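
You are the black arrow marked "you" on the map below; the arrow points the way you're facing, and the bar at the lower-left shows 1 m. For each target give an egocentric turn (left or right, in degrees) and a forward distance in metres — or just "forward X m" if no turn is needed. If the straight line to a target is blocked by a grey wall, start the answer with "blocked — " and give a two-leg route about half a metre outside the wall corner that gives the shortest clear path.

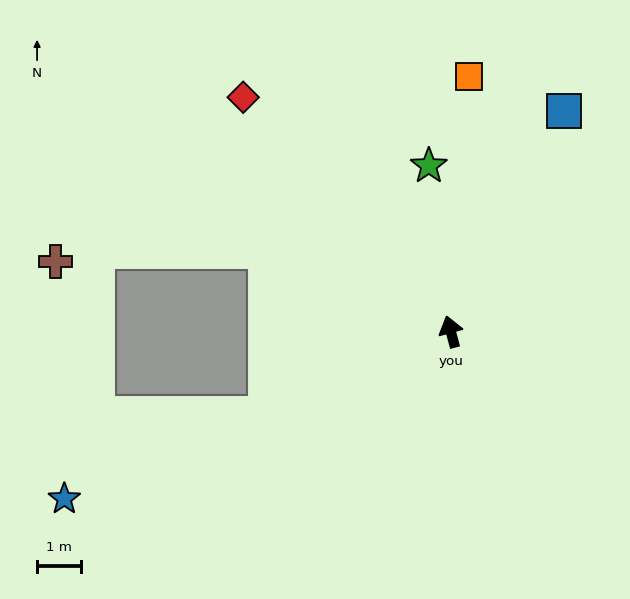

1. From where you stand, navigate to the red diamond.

turn left 26°, forward 7.1 m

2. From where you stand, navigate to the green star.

turn right 8°, forward 3.8 m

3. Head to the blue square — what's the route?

turn right 42°, forward 5.7 m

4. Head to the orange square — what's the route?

turn right 19°, forward 5.8 m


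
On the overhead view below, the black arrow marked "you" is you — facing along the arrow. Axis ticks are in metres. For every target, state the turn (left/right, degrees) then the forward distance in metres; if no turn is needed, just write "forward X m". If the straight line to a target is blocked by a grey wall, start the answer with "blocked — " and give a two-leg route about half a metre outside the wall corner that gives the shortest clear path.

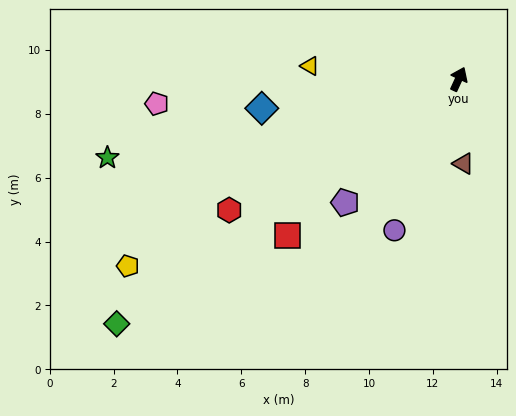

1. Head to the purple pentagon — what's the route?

turn left 162°, forward 5.3 m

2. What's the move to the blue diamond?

turn left 123°, forward 6.2 m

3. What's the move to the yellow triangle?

turn left 110°, forward 4.7 m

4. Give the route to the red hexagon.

turn left 144°, forward 8.3 m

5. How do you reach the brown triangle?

turn right 152°, forward 2.7 m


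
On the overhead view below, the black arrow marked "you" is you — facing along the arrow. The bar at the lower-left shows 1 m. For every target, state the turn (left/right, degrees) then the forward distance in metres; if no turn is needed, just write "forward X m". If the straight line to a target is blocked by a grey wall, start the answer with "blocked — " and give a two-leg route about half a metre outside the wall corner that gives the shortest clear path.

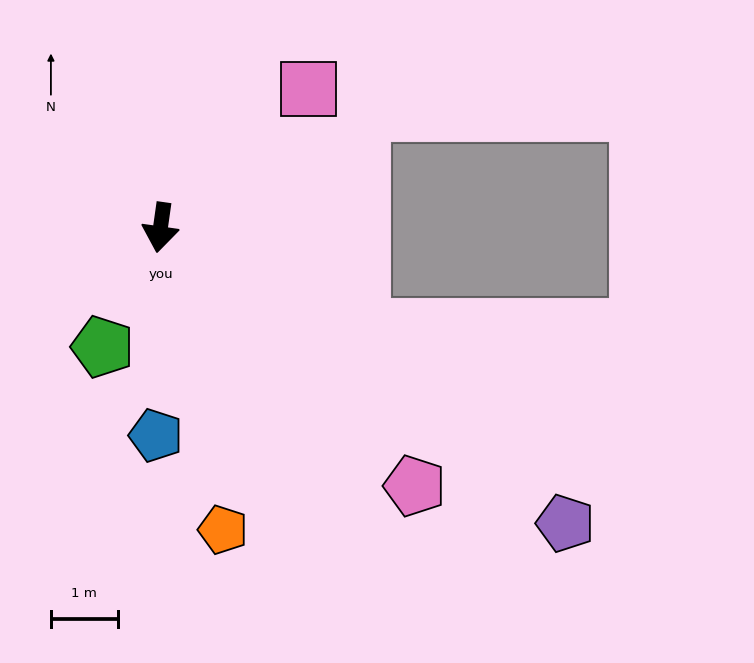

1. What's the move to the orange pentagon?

turn left 20°, forward 4.6 m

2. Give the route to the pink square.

turn left 141°, forward 3.0 m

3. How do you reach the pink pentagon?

turn left 53°, forward 5.4 m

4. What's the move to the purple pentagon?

turn left 62°, forward 7.5 m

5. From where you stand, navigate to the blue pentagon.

turn left 7°, forward 3.1 m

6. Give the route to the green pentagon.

turn right 18°, forward 2.0 m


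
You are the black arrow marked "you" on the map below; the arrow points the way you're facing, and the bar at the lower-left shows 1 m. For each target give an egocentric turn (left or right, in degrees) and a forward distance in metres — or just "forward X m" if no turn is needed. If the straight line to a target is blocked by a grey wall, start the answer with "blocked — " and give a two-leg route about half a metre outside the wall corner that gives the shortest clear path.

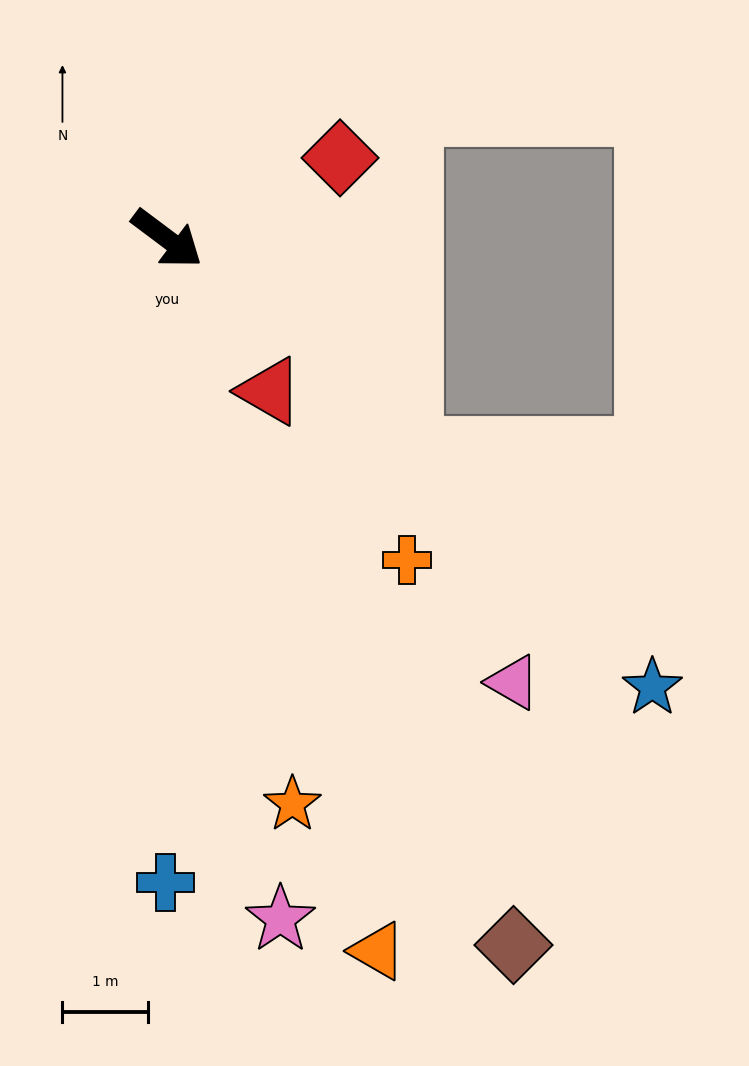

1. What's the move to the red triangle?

turn right 19°, forward 2.1 m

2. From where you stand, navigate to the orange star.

turn right 41°, forward 6.8 m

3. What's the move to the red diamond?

turn left 62°, forward 2.2 m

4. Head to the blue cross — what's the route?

turn right 53°, forward 7.5 m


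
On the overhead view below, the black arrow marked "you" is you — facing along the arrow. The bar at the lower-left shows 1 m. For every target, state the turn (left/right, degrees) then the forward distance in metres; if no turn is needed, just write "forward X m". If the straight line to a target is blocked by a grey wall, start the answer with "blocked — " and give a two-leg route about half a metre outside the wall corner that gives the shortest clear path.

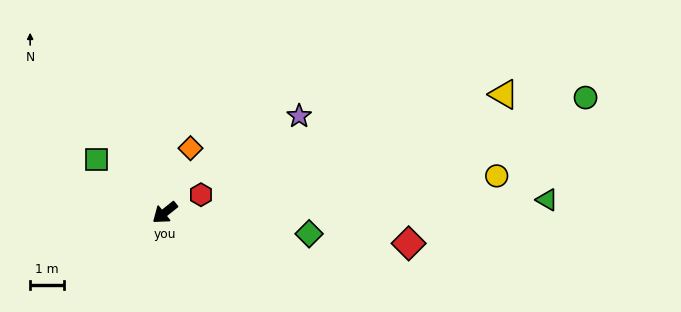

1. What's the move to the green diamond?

turn left 133°, forward 4.3 m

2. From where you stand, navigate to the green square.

turn right 77°, forward 2.6 m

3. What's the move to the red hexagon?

turn left 168°, forward 1.2 m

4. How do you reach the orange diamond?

turn right 150°, forward 2.0 m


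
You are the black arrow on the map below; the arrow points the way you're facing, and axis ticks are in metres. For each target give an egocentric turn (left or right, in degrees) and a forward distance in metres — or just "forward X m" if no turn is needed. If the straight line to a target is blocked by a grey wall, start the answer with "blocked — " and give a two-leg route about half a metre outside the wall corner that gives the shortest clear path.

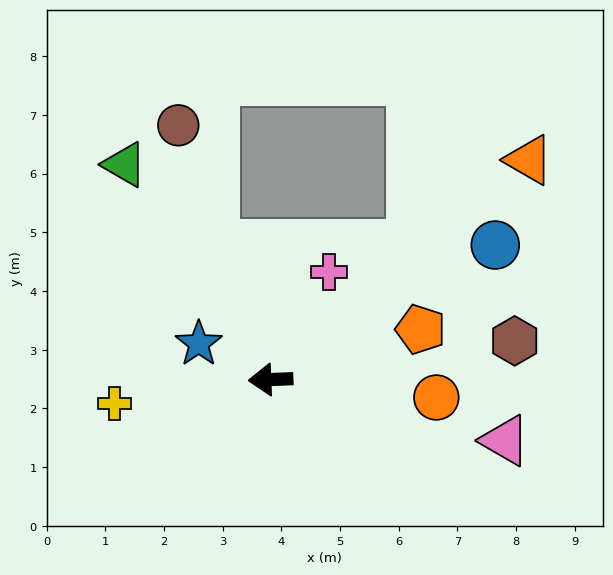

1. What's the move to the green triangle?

turn right 58°, forward 4.4 m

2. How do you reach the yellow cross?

turn left 6°, forward 2.7 m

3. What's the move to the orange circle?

turn left 172°, forward 2.8 m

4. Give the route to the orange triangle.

turn right 142°, forward 5.8 m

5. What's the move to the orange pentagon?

turn right 164°, forward 2.7 m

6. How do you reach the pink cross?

turn right 121°, forward 2.1 m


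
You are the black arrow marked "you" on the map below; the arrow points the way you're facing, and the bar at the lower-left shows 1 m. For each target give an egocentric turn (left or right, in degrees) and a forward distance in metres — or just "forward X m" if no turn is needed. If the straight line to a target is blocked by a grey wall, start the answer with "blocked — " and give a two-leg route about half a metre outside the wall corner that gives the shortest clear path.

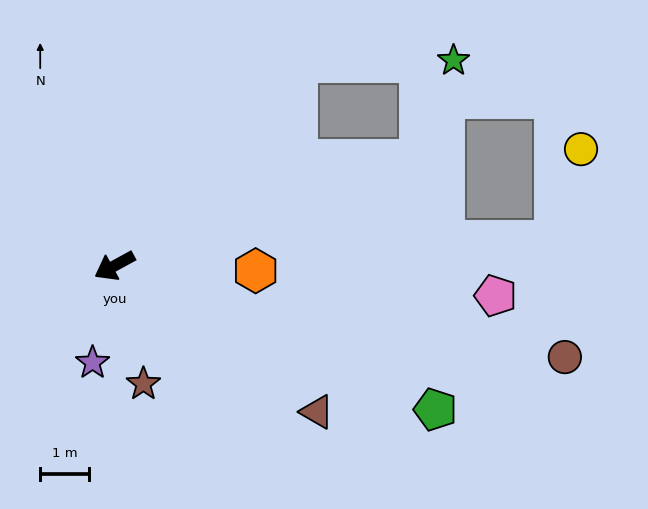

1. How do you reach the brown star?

turn left 75°, forward 2.5 m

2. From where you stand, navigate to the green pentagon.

turn left 127°, forward 7.1 m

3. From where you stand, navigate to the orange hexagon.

turn left 149°, forward 2.9 m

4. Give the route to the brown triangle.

turn left 115°, forward 5.1 m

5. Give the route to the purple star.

turn left 49°, forward 2.0 m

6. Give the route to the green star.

blocked — turn left 170°, forward 6.6 m, then turn left 53°, forward 2.1 m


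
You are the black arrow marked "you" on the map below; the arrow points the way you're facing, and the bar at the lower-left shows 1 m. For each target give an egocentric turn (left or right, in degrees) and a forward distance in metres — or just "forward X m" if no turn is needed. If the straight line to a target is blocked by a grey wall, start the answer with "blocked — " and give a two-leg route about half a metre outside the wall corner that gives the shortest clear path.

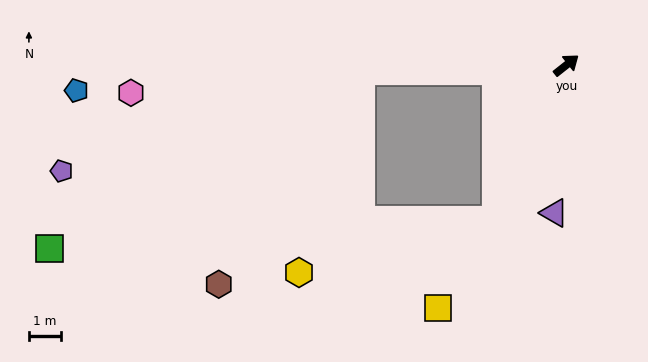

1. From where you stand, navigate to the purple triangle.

turn right 133°, forward 4.6 m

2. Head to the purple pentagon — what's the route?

blocked — turn left 143°, forward 6.4 m, then turn left 17°, forward 9.9 m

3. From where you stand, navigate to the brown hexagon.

blocked — turn left 143°, forward 6.4 m, then turn left 55°, forward 8.0 m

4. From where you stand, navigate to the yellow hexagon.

blocked — turn right 153°, forward 5.3 m, then turn right 50°, forward 6.4 m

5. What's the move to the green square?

blocked — turn left 143°, forward 6.4 m, then turn left 28°, forward 11.2 m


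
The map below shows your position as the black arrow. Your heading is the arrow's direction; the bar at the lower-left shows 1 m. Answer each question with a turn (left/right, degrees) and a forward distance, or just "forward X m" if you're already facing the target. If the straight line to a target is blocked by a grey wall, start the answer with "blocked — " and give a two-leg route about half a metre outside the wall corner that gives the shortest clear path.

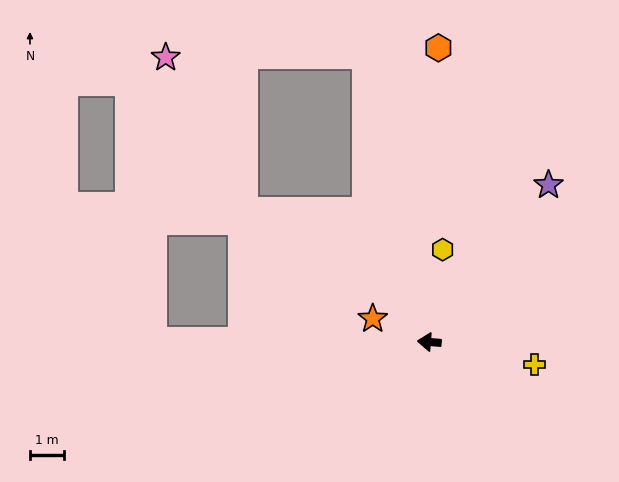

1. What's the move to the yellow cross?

turn left 172°, forward 3.2 m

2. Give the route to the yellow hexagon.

turn right 94°, forward 2.8 m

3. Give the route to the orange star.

turn right 18°, forward 1.8 m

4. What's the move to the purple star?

turn right 123°, forward 5.9 m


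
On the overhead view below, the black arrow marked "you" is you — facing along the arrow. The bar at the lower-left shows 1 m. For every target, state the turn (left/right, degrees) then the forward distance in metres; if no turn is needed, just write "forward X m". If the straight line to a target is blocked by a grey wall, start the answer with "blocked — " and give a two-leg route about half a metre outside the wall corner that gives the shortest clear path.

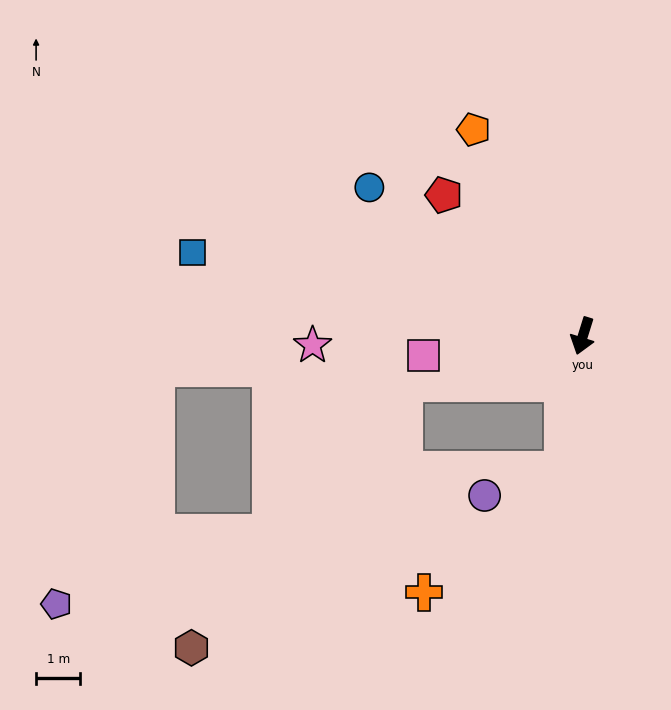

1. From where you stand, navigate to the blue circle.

turn right 108°, forward 5.9 m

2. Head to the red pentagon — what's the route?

turn right 118°, forward 4.5 m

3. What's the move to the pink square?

turn right 66°, forward 3.6 m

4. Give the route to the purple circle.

blocked — turn left 9°, forward 3.1 m, then turn right 63°, forward 1.9 m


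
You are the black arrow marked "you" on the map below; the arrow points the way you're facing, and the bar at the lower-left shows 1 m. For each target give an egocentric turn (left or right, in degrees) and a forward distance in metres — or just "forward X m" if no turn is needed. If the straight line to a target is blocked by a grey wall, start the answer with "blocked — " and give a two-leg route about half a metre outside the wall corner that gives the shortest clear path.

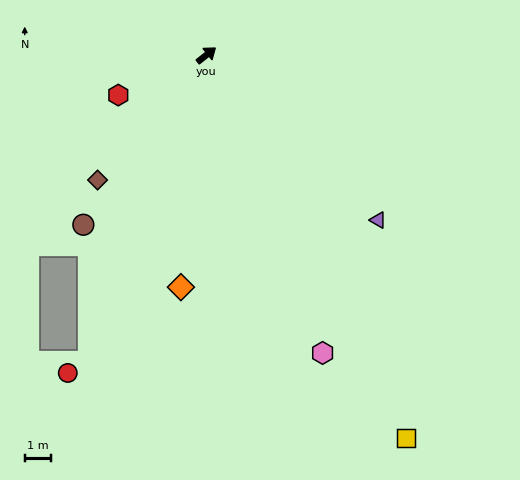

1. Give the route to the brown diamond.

turn right 169°, forward 6.3 m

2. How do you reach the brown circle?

turn right 164°, forward 8.0 m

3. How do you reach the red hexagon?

turn left 166°, forward 3.7 m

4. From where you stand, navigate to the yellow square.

turn right 101°, forward 16.5 m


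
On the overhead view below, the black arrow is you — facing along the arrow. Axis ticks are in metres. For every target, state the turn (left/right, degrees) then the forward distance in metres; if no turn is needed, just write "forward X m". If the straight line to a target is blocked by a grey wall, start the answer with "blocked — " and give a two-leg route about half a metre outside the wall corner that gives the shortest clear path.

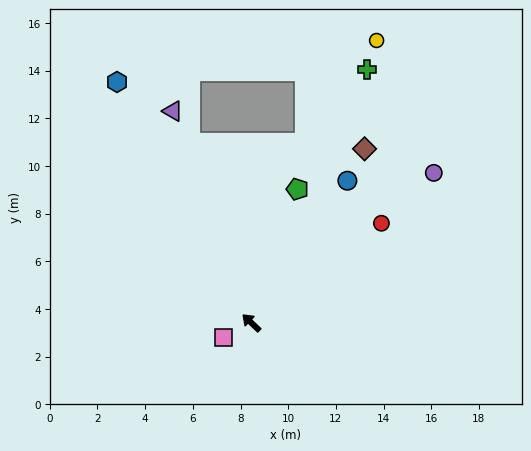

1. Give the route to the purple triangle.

turn right 26°, forward 9.5 m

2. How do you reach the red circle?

turn right 99°, forward 6.9 m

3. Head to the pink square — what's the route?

turn left 72°, forward 1.3 m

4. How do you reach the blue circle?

turn right 80°, forward 7.2 m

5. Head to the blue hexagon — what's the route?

turn right 17°, forward 11.6 m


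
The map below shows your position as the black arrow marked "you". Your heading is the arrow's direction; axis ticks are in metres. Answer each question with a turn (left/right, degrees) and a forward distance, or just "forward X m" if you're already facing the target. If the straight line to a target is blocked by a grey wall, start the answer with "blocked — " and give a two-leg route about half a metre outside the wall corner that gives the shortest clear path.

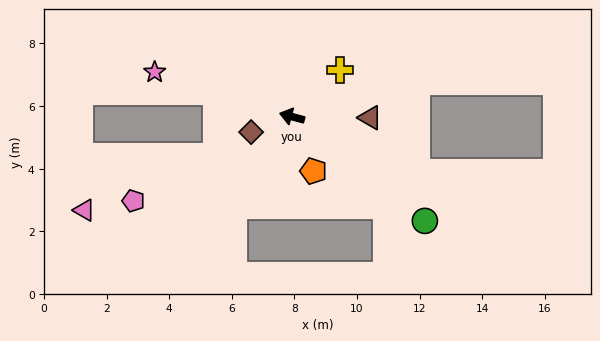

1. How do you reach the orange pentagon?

turn left 127°, forward 1.9 m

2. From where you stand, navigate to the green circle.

turn left 157°, forward 5.4 m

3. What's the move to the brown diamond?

turn left 36°, forward 1.4 m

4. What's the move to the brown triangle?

turn right 166°, forward 2.5 m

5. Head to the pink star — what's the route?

turn right 3°, forward 4.6 m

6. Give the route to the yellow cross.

turn right 121°, forward 2.1 m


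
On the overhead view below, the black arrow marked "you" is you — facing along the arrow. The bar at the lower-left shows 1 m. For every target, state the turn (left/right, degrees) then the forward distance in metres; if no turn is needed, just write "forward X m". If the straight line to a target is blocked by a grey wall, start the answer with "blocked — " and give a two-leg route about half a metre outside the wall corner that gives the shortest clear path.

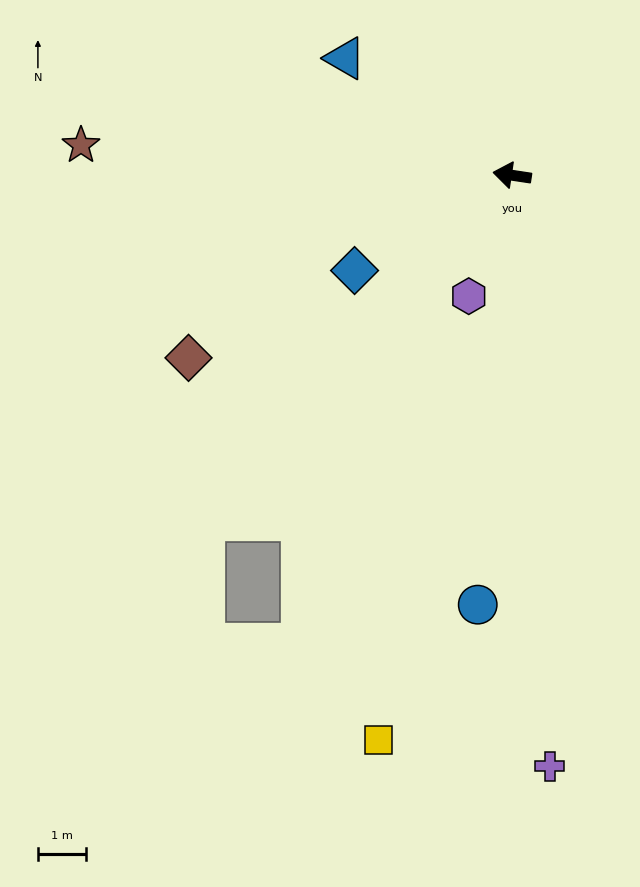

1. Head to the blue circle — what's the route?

turn left 94°, forward 9.0 m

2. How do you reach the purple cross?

turn left 102°, forward 12.3 m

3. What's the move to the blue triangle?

turn right 26°, forward 4.2 m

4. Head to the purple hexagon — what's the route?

turn left 79°, forward 2.7 m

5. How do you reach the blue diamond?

turn left 40°, forward 3.8 m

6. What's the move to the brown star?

turn left 5°, forward 9.0 m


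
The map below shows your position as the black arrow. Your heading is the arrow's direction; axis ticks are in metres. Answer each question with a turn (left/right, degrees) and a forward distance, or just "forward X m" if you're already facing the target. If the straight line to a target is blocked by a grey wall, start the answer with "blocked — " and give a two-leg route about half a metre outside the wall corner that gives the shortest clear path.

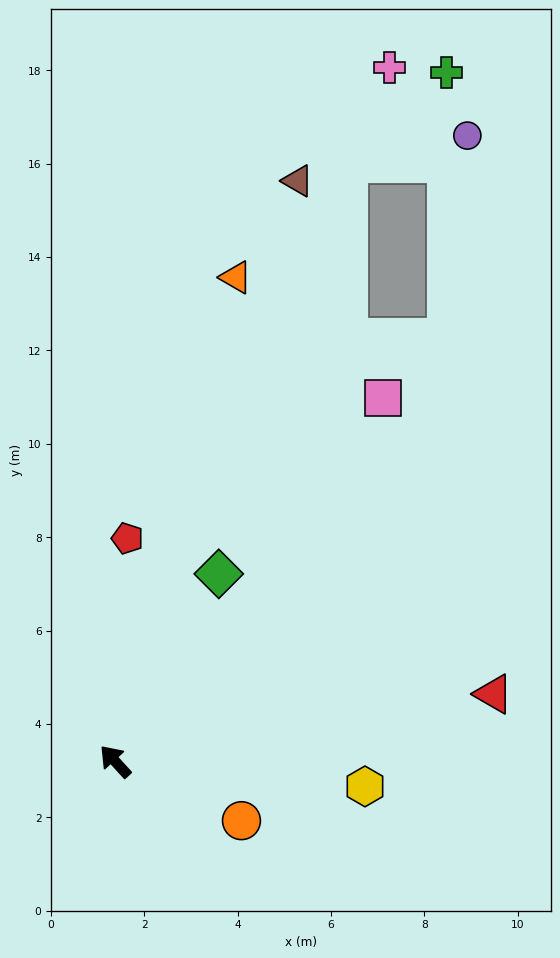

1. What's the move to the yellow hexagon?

turn right 138°, forward 5.4 m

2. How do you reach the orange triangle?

turn right 56°, forward 10.7 m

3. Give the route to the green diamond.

turn right 71°, forward 4.6 m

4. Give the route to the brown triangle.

turn right 60°, forward 13.0 m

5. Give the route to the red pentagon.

turn right 45°, forward 4.8 m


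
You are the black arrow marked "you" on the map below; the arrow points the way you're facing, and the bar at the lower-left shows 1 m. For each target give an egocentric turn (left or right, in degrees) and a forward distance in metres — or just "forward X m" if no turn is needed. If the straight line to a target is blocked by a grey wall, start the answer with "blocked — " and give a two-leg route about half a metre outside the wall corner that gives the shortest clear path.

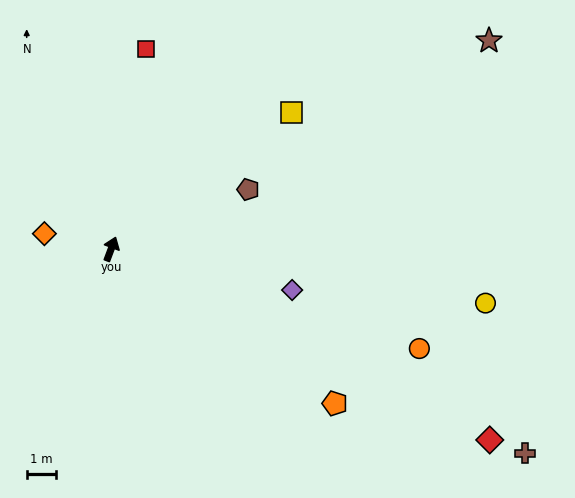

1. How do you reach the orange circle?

turn right 87°, forward 11.2 m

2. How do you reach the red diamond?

turn right 96°, forward 14.6 m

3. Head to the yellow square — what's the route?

turn right 32°, forward 7.8 m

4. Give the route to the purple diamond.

turn right 82°, forward 6.4 m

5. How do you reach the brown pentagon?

turn right 46°, forward 5.2 m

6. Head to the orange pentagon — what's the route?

turn right 104°, forward 9.4 m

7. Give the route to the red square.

turn left 11°, forward 7.0 m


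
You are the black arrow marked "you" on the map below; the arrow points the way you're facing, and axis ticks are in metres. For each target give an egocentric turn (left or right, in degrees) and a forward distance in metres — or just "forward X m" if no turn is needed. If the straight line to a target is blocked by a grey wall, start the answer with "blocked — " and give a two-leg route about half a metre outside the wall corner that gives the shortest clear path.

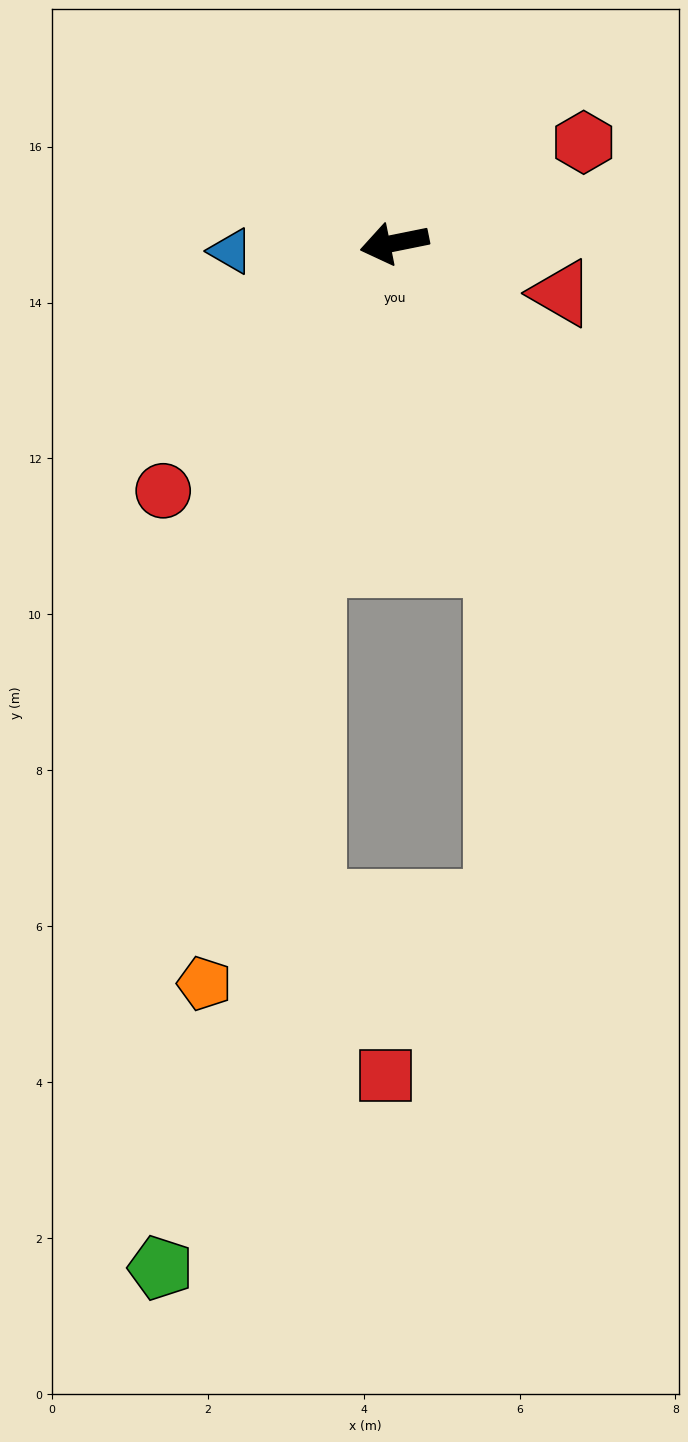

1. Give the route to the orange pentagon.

turn left 64°, forward 9.8 m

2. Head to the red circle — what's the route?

turn left 36°, forward 4.3 m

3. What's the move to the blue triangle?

turn right 9°, forward 2.1 m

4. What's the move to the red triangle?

turn left 152°, forward 2.2 m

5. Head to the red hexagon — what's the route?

turn right 163°, forward 2.7 m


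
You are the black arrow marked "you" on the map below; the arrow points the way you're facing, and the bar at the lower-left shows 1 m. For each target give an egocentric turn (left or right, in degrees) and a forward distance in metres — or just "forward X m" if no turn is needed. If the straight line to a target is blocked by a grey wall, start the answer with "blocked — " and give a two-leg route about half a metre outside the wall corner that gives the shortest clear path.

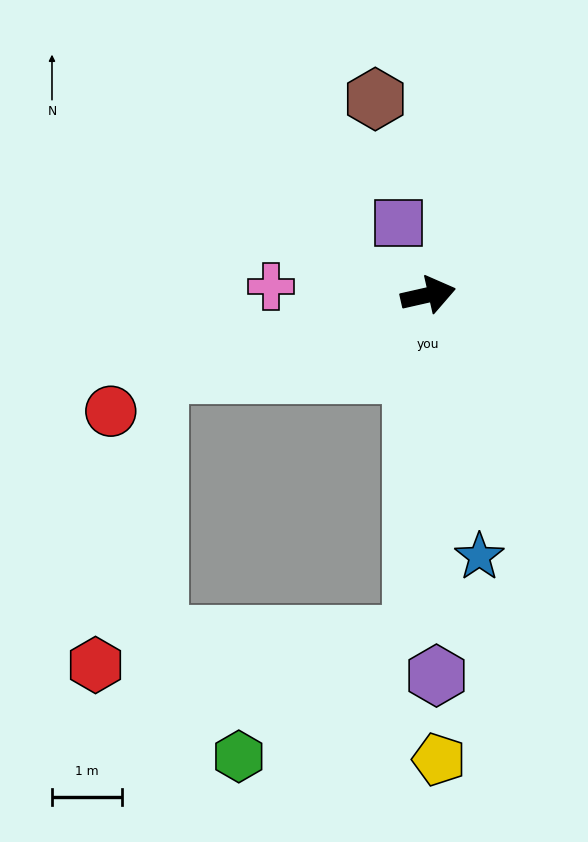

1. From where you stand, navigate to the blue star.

turn right 92°, forward 3.8 m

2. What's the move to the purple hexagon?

turn right 102°, forward 5.4 m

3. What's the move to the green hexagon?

blocked — turn right 105°, forward 4.8 m, then turn right 53°, forward 3.0 m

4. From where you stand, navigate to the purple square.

turn left 100°, forward 1.1 m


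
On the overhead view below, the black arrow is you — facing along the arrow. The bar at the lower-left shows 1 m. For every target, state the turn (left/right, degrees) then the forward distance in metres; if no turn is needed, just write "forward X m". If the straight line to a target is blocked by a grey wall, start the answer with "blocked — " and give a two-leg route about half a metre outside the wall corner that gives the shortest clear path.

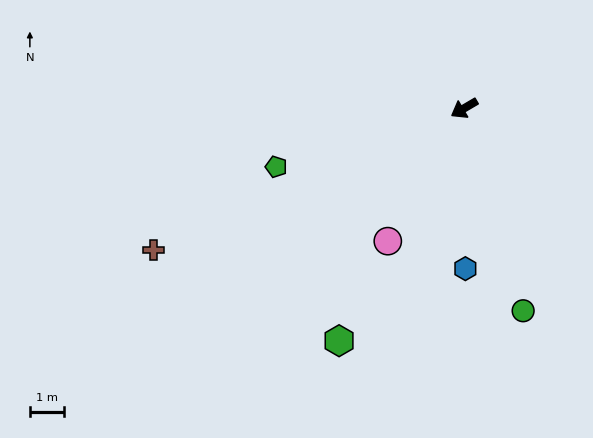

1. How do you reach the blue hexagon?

turn left 60°, forward 4.7 m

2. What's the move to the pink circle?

turn left 30°, forward 4.5 m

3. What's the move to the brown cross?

turn right 6°, forward 9.9 m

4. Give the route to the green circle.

turn left 76°, forward 6.1 m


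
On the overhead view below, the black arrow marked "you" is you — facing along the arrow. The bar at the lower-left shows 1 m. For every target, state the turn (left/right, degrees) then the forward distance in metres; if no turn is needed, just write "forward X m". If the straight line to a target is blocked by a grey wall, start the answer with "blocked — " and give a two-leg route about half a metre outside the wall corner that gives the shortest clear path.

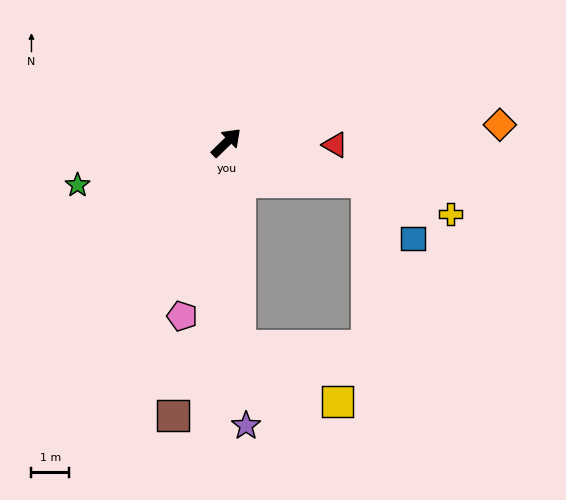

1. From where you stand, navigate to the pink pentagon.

turn right 148°, forward 4.7 m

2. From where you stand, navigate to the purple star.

turn right 130°, forward 7.5 m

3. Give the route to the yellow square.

blocked — turn right 130°, forward 5.4 m, then turn left 56°, forward 3.0 m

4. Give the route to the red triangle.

turn right 45°, forward 2.9 m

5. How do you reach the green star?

turn left 152°, forward 4.1 m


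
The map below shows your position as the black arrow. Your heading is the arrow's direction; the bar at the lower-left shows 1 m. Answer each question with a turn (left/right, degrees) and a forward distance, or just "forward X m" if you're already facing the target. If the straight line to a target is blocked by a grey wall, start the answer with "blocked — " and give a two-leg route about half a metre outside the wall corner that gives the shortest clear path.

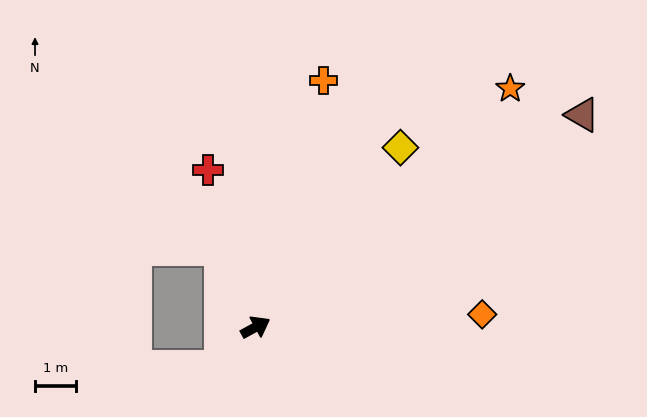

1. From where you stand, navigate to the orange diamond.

turn right 25°, forward 5.5 m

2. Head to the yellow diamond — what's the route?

turn left 22°, forward 5.6 m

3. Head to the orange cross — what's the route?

turn left 46°, forward 6.2 m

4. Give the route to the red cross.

turn left 78°, forward 4.0 m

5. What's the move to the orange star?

turn left 14°, forward 8.5 m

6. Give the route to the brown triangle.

turn left 4°, forward 9.5 m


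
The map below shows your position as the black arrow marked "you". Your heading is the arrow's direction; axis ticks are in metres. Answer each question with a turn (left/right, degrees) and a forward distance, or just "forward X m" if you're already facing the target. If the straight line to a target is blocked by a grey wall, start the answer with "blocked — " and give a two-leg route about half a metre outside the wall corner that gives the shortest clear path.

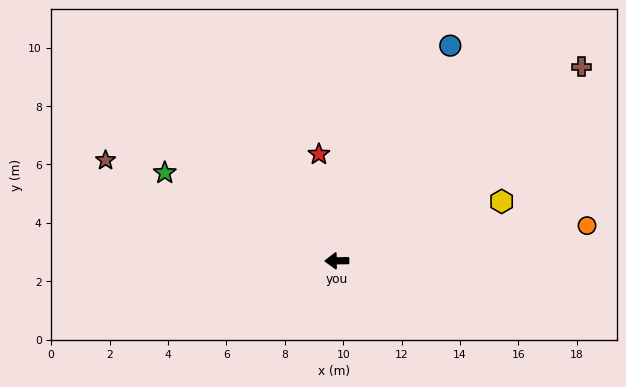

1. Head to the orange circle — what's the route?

turn right 173°, forward 8.7 m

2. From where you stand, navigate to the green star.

turn right 28°, forward 6.6 m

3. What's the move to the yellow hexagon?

turn right 161°, forward 6.0 m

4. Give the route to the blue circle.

turn right 119°, forward 8.3 m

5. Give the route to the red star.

turn right 81°, forward 3.7 m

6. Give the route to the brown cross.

turn right 142°, forward 10.7 m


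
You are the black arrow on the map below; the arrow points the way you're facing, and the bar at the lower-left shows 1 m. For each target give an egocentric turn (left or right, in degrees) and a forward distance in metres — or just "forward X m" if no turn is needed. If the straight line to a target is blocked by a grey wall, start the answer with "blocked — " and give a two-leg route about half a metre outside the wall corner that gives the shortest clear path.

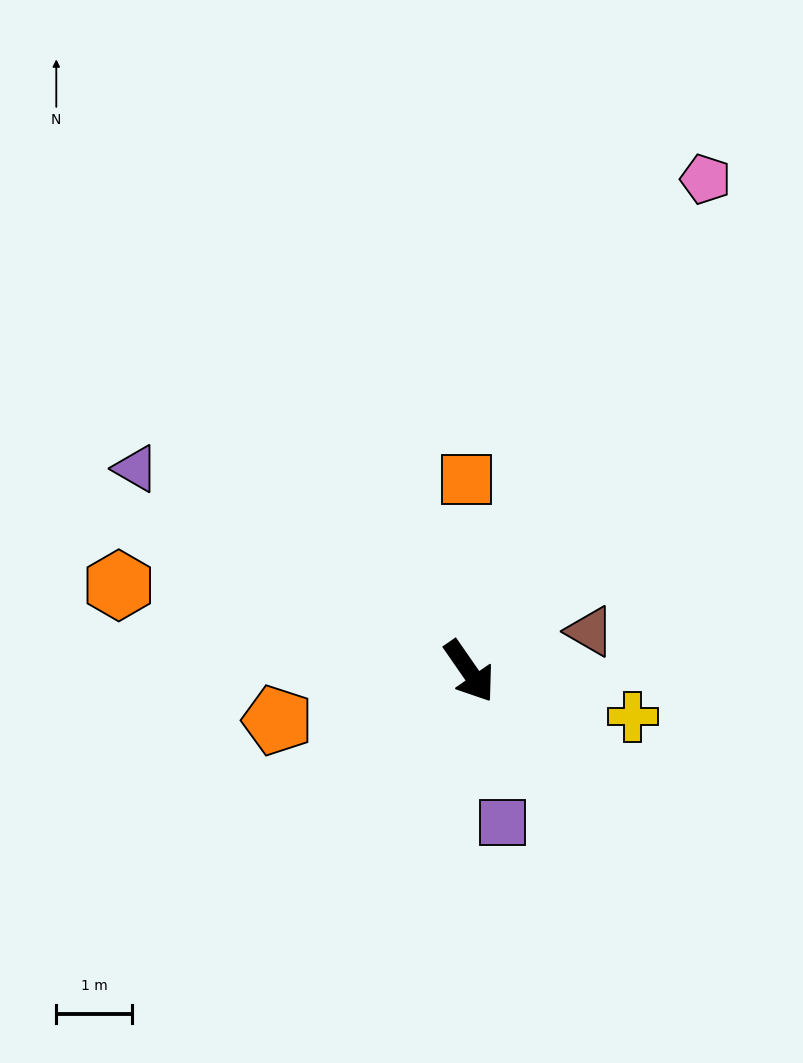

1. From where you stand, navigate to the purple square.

turn right 22°, forward 2.1 m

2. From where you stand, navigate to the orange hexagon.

turn right 138°, forward 4.8 m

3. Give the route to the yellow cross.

turn left 40°, forward 2.3 m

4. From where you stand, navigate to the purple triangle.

turn right 156°, forward 5.2 m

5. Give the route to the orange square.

turn left 146°, forward 2.5 m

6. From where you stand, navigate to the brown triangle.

turn left 74°, forward 1.7 m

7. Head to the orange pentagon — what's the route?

turn right 110°, forward 2.6 m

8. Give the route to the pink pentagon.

turn left 120°, forward 7.2 m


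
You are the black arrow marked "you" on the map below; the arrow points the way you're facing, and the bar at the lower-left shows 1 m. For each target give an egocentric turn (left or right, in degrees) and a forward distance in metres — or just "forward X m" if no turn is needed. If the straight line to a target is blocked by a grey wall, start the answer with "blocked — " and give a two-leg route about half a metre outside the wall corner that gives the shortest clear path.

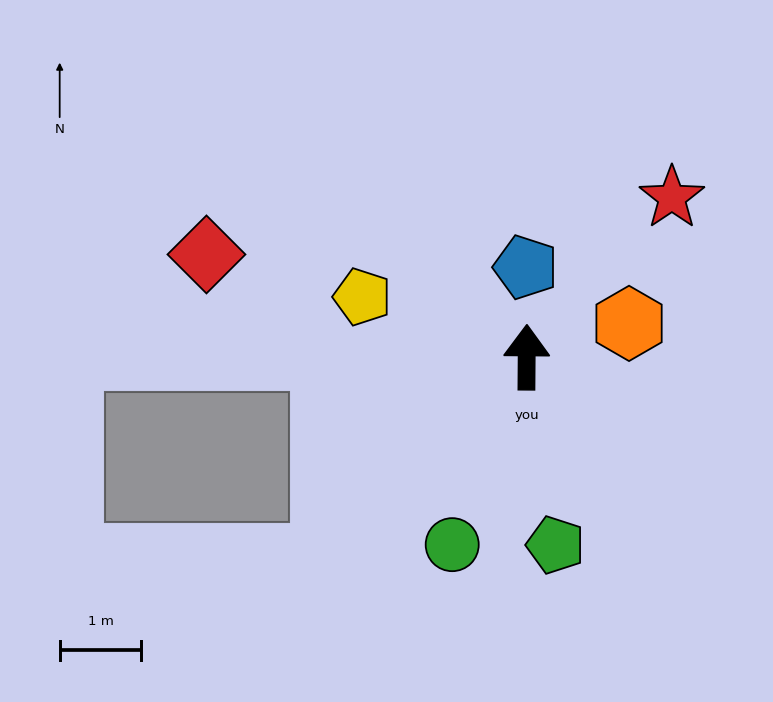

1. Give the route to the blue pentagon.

forward 1.1 m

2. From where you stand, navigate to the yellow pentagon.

turn left 70°, forward 2.1 m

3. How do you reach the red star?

turn right 42°, forward 2.6 m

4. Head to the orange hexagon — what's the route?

turn right 71°, forward 1.3 m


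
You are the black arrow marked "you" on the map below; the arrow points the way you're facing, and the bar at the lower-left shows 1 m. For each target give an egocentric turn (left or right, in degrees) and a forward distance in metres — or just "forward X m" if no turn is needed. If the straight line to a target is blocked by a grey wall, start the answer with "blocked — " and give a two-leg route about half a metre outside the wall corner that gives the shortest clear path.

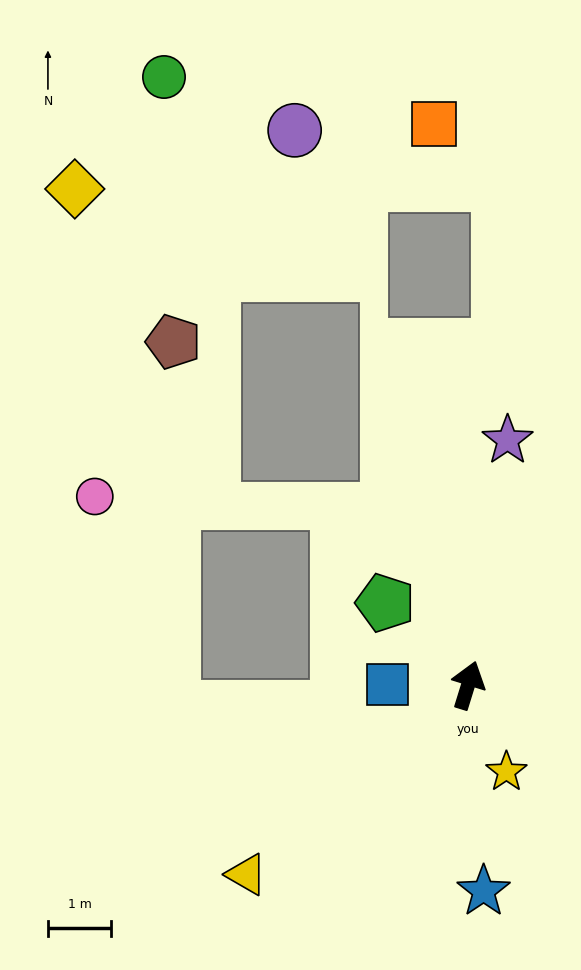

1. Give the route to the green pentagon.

turn left 62°, forward 1.8 m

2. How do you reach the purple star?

turn left 8°, forward 3.9 m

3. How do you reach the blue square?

turn left 107°, forward 1.3 m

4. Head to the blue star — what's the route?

turn right 158°, forward 3.3 m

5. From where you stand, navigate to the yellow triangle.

turn left 148°, forward 4.6 m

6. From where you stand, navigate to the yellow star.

turn right 139°, forward 1.5 m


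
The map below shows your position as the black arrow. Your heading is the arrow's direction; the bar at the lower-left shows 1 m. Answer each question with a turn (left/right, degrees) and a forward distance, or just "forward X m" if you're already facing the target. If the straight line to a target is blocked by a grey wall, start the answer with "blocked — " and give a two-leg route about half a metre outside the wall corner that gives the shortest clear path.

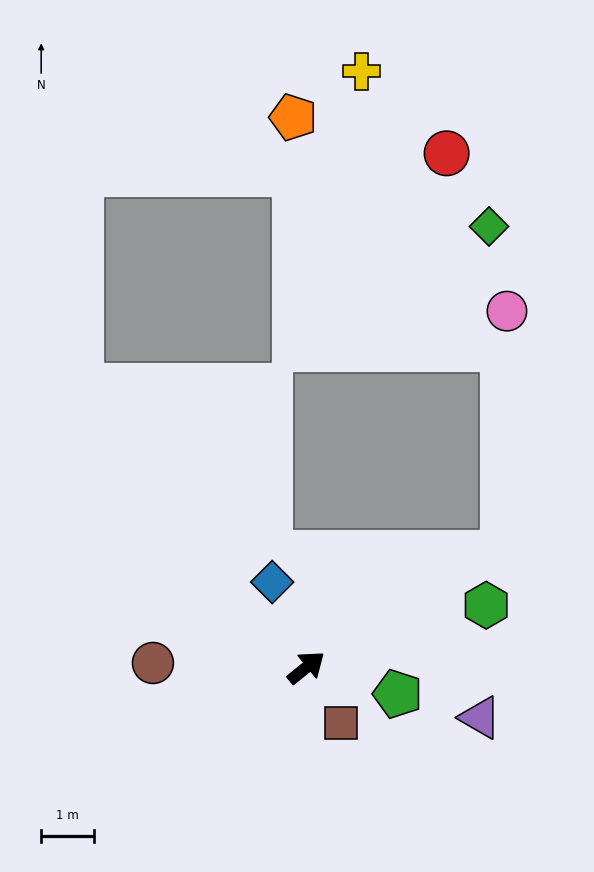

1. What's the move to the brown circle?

turn left 139°, forward 2.9 m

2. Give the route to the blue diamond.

turn left 73°, forward 1.7 m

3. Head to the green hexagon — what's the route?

turn right 20°, forward 3.6 m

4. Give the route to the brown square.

turn right 97°, forward 1.2 m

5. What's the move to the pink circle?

blocked — turn right 9°, forward 4.3 m, then turn left 59°, forward 4.6 m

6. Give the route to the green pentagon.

turn right 55°, forward 1.8 m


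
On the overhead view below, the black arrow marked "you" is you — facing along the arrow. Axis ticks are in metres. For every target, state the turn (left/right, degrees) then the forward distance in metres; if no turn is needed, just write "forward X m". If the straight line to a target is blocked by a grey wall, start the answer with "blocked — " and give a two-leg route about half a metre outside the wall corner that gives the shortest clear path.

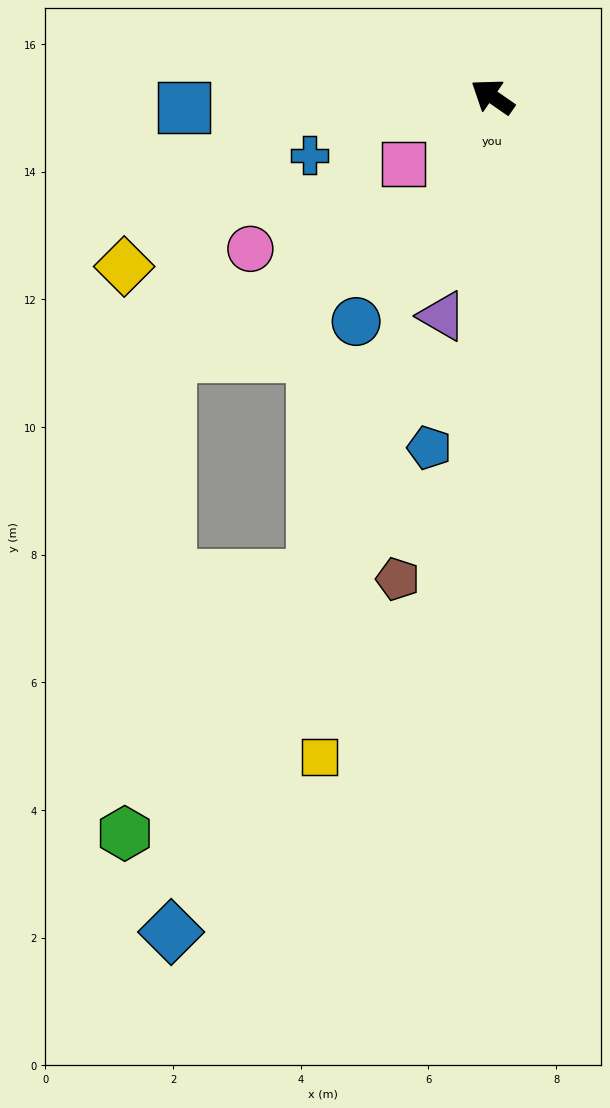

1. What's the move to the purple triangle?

turn left 112°, forward 3.5 m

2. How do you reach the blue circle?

turn left 94°, forward 4.1 m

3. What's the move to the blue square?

turn left 37°, forward 4.8 m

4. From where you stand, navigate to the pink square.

turn left 72°, forward 1.7 m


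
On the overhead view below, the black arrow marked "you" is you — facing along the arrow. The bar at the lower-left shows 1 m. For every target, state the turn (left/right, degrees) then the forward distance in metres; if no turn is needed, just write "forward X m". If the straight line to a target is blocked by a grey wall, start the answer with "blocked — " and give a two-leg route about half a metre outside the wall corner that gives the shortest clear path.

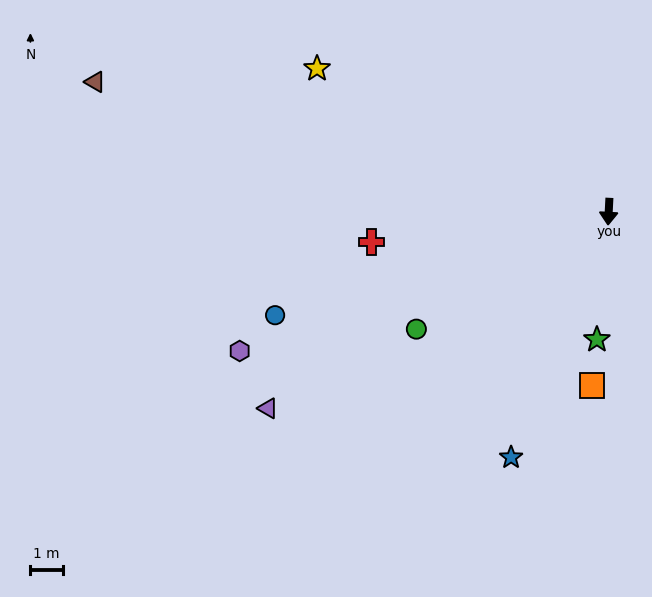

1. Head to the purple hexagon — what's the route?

turn right 66°, forward 12.2 m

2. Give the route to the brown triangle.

turn right 101°, forward 16.4 m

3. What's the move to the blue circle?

turn right 70°, forward 10.8 m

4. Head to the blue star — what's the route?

turn right 19°, forward 8.2 m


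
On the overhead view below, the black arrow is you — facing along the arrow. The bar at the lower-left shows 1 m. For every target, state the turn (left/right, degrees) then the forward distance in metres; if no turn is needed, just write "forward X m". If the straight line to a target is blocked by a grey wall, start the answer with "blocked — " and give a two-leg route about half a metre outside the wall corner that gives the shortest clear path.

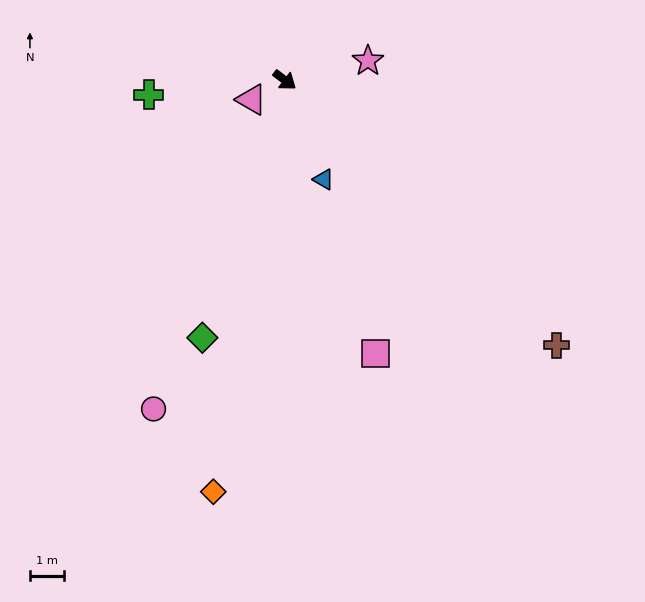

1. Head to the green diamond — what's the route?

turn right 70°, forward 7.8 m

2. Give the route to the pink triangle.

turn right 112°, forward 1.1 m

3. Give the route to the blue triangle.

turn right 31°, forward 3.1 m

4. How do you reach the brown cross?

turn right 7°, forward 11.0 m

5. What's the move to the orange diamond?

turn right 63°, forward 12.1 m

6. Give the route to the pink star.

turn left 50°, forward 2.5 m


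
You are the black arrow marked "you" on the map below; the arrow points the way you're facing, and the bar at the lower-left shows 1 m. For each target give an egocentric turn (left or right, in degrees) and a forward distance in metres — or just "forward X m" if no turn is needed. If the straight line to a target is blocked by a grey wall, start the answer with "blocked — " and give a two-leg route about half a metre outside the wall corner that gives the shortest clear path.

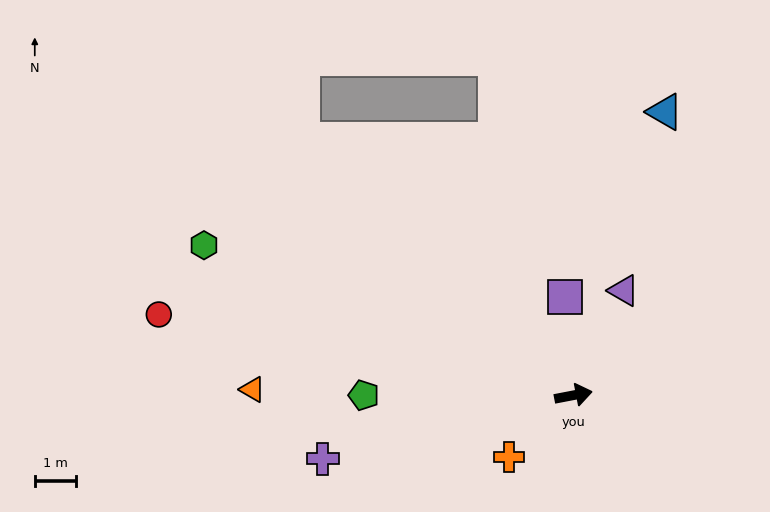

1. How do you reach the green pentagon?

turn left 169°, forward 5.1 m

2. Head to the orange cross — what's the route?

turn right 147°, forward 2.2 m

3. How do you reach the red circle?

turn left 158°, forward 10.3 m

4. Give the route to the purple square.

turn left 84°, forward 2.4 m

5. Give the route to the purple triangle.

turn left 53°, forward 2.8 m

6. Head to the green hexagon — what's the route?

turn left 147°, forward 9.8 m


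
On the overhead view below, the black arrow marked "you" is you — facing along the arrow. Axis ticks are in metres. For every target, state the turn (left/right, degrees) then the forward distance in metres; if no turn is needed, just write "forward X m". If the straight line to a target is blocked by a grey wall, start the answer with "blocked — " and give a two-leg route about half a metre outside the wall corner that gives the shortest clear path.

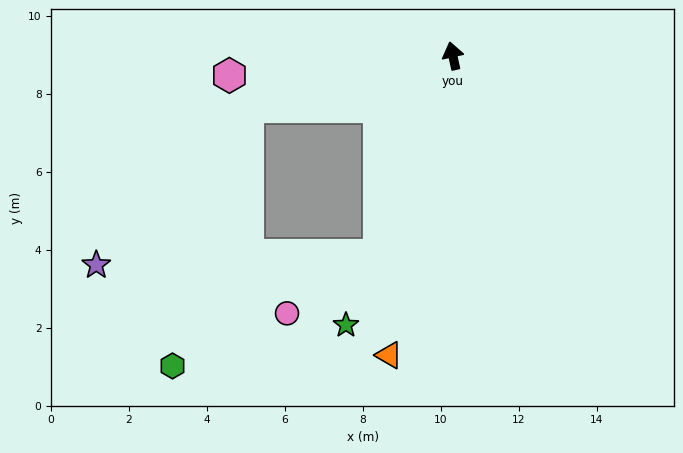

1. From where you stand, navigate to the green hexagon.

blocked — turn left 91°, forward 5.4 m, then turn left 60°, forward 6.9 m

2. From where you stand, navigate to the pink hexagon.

turn left 83°, forward 5.8 m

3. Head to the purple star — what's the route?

blocked — turn left 91°, forward 5.4 m, then turn left 33°, forward 5.6 m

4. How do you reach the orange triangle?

turn left 156°, forward 7.8 m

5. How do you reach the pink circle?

blocked — turn left 147°, forward 5.5 m, then turn right 37°, forward 2.8 m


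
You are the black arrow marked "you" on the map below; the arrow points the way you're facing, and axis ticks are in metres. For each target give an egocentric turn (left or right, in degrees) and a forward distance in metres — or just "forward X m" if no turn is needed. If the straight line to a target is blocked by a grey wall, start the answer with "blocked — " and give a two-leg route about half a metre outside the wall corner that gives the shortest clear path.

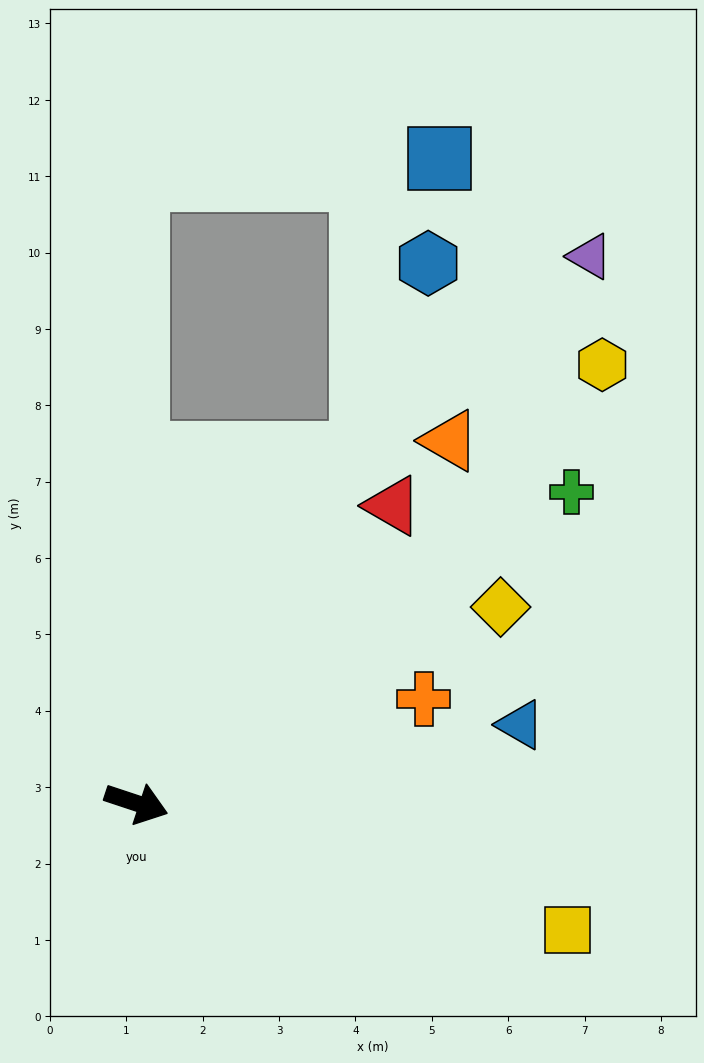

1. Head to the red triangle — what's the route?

turn left 68°, forward 5.1 m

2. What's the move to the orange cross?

turn left 38°, forward 4.0 m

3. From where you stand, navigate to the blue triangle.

turn left 30°, forward 5.1 m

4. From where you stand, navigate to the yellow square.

forward 5.9 m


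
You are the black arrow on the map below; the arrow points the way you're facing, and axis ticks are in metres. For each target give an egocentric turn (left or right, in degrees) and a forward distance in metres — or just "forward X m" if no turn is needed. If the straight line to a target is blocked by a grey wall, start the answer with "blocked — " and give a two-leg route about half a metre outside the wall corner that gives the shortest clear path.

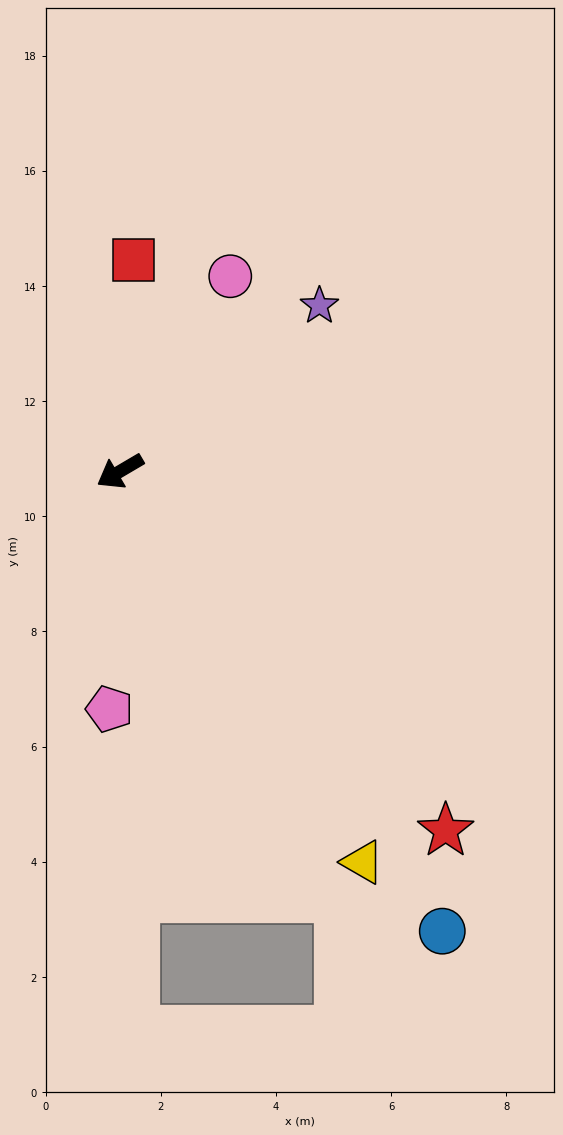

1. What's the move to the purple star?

turn right 171°, forward 4.5 m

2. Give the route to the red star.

turn left 102°, forward 8.4 m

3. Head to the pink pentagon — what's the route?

turn left 57°, forward 4.1 m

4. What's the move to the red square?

turn right 124°, forward 3.7 m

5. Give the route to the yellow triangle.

turn left 91°, forward 8.0 m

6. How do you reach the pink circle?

turn right 150°, forward 3.9 m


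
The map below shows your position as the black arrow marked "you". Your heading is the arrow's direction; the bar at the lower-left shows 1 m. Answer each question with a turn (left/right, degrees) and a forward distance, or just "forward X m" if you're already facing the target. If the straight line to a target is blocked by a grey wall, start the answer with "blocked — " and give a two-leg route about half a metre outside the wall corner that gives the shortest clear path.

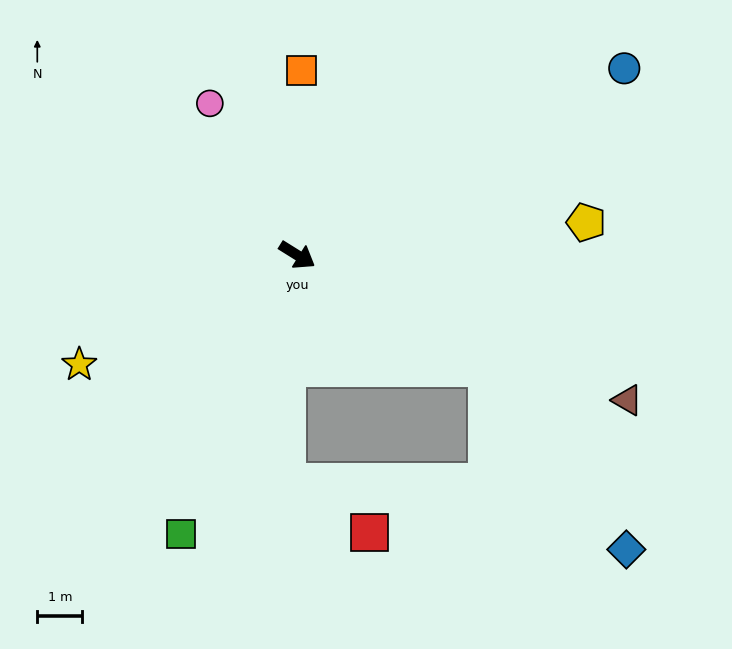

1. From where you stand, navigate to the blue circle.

turn left 62°, forward 8.4 m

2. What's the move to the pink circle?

turn left 152°, forward 3.9 m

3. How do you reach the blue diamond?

blocked — forward 4.9 m, then turn right 21°, forward 5.1 m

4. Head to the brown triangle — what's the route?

turn left 8°, forward 8.0 m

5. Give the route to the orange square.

turn left 121°, forward 4.1 m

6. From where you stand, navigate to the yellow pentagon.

turn left 38°, forward 6.4 m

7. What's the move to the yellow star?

turn right 121°, forward 5.4 m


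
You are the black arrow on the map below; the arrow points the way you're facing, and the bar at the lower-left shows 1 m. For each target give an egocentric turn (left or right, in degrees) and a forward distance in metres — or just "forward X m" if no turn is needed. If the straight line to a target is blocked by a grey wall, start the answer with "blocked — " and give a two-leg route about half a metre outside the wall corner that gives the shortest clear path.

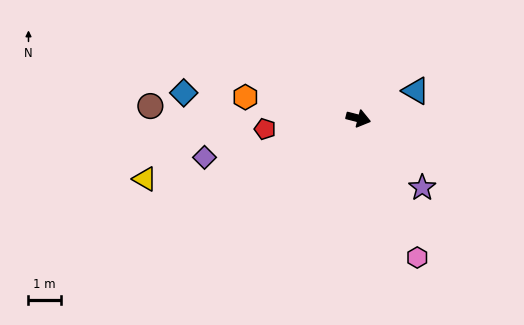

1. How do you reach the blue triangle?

turn left 40°, forward 2.0 m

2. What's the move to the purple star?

turn right 33°, forward 2.9 m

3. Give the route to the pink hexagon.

turn right 53°, forward 4.7 m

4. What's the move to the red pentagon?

turn right 159°, forward 2.9 m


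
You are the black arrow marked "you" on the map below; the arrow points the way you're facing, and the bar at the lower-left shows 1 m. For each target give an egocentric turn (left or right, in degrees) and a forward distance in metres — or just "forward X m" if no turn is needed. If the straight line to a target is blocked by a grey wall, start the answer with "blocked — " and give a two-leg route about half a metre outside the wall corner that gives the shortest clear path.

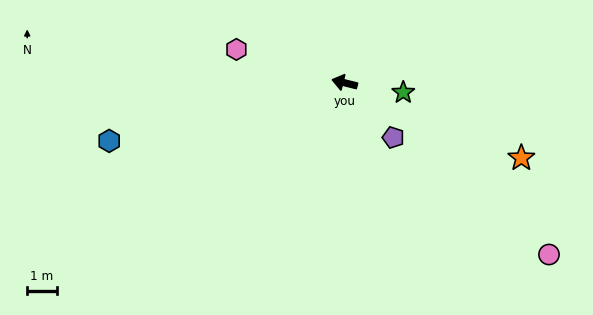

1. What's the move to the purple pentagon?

turn left 146°, forward 2.5 m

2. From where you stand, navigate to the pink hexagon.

turn right 3°, forward 3.9 m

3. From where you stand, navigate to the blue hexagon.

turn left 28°, forward 8.3 m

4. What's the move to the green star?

turn right 175°, forward 2.0 m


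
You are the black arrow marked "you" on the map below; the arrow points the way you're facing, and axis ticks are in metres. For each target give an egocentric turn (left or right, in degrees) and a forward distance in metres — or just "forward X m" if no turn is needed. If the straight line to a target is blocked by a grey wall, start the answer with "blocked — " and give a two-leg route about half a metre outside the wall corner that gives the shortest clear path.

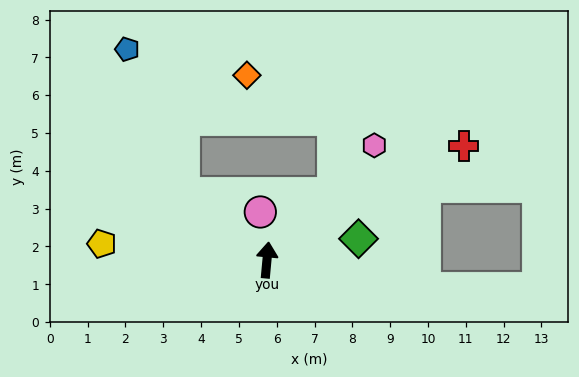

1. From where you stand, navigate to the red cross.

turn right 55°, forward 6.0 m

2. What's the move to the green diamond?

turn right 72°, forward 2.5 m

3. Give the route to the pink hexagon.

turn right 38°, forward 4.2 m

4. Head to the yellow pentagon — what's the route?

turn left 90°, forward 4.4 m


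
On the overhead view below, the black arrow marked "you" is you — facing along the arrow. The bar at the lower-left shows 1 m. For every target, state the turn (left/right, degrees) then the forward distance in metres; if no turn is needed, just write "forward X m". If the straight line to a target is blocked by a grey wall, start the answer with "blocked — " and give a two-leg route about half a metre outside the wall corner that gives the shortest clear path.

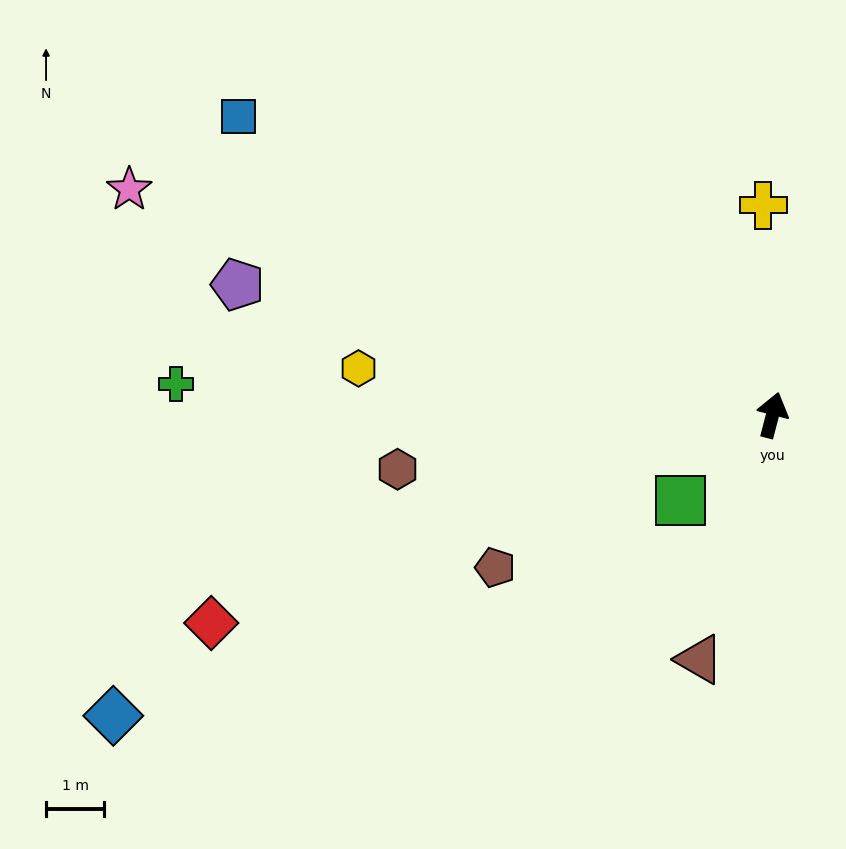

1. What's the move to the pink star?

turn left 85°, forward 11.7 m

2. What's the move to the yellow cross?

turn left 17°, forward 3.6 m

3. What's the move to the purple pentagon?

turn left 91°, forward 9.5 m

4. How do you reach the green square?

turn left 148°, forward 2.2 m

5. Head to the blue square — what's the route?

turn left 75°, forward 10.5 m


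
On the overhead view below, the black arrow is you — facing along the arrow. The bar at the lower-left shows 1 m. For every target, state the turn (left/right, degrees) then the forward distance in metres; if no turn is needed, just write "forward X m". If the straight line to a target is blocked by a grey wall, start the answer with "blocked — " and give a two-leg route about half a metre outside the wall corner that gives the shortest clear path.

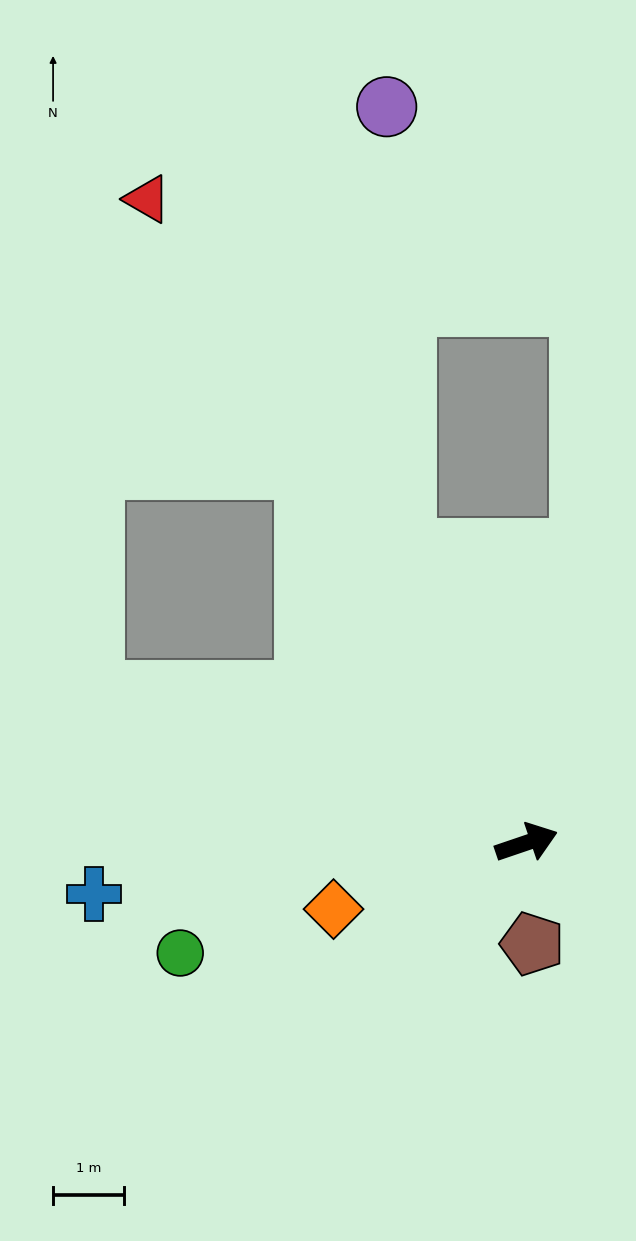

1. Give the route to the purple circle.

blocked — turn left 93°, forward 4.5 m, then turn right 19°, forward 6.2 m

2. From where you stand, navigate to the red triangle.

turn left 102°, forward 10.5 m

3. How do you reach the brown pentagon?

turn right 106°, forward 1.4 m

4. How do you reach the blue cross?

turn left 168°, forward 6.1 m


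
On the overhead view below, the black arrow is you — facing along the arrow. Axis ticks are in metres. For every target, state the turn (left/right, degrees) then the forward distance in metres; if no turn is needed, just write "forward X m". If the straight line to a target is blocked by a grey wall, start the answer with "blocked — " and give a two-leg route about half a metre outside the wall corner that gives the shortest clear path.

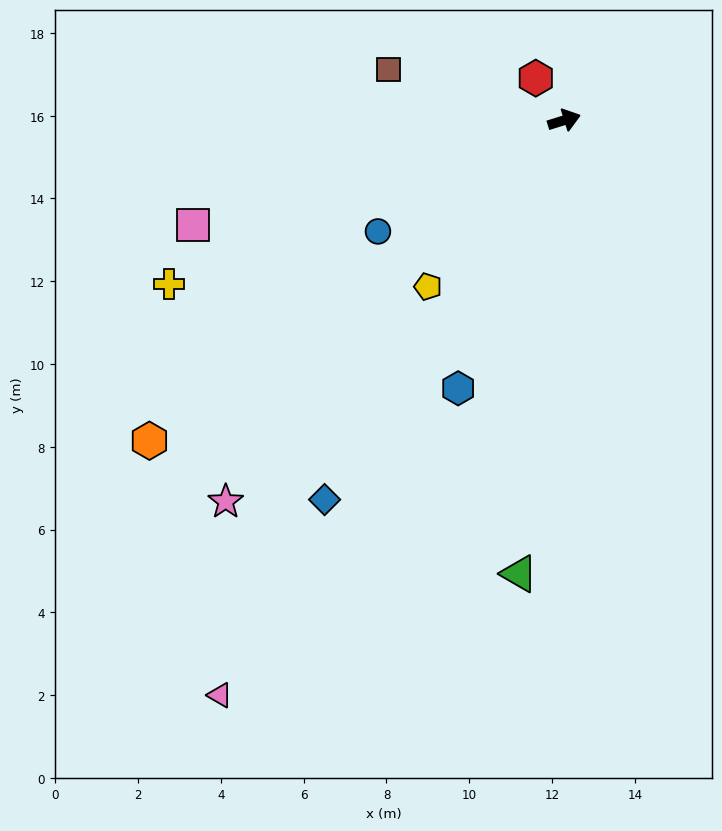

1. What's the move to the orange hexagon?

turn right 160°, forward 12.7 m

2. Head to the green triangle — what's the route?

turn right 113°, forward 11.0 m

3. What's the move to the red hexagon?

turn left 107°, forward 1.2 m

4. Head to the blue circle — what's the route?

turn right 166°, forward 5.2 m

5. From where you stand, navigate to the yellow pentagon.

turn right 147°, forward 5.2 m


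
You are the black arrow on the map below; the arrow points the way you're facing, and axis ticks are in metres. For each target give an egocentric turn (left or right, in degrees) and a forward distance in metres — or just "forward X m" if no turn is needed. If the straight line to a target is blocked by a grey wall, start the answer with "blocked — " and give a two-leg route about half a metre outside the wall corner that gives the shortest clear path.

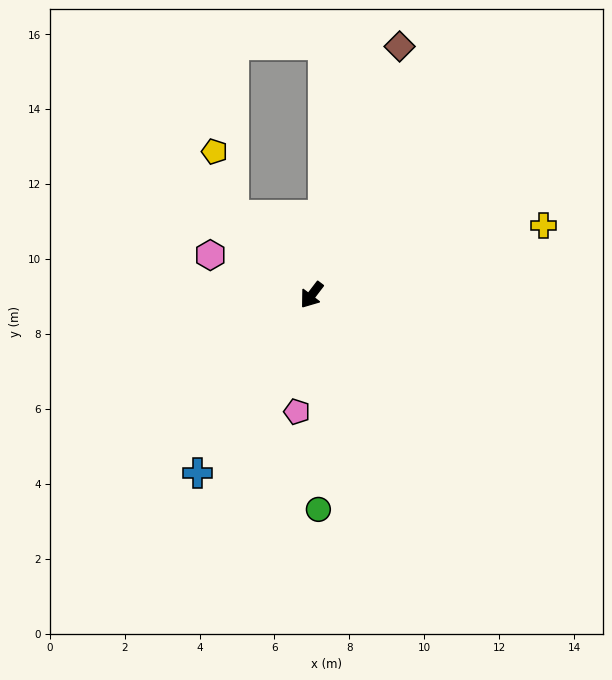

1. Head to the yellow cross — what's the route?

turn left 144°, forward 6.5 m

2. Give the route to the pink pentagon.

turn left 30°, forward 3.1 m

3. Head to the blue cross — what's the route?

turn left 5°, forward 5.6 m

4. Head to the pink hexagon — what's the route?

turn right 74°, forward 2.9 m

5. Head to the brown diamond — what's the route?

turn right 162°, forward 7.0 m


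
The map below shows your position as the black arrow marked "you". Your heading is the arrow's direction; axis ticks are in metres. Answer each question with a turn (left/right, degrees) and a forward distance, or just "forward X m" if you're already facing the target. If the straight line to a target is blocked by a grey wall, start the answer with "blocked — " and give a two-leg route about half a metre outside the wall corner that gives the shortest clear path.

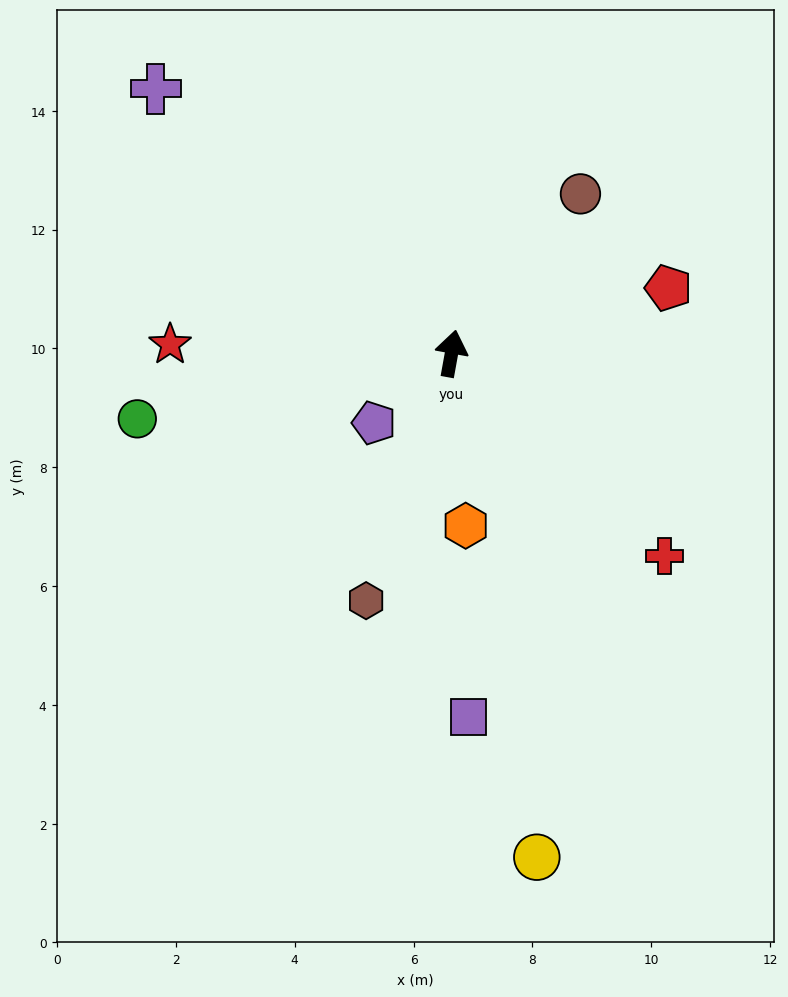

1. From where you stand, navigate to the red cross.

turn right 123°, forward 4.9 m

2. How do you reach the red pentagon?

turn right 63°, forward 3.8 m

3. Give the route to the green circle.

turn left 112°, forward 5.4 m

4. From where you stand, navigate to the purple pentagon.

turn left 142°, forward 1.8 m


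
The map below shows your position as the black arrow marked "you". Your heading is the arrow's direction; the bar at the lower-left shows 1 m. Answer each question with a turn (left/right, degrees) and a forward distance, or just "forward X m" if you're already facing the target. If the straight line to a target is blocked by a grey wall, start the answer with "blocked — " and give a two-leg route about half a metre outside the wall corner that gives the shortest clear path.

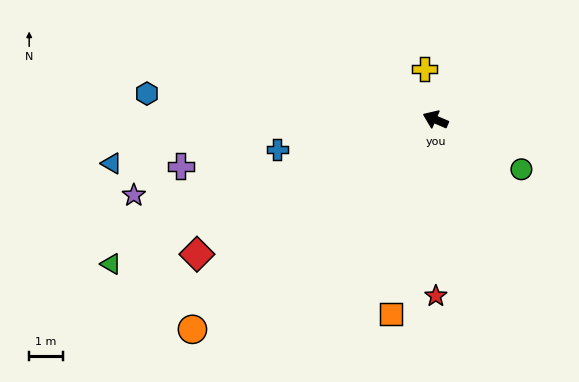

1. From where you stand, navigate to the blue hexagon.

turn left 18°, forward 8.6 m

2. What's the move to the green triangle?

turn left 47°, forward 10.5 m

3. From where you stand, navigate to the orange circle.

turn left 64°, forward 9.5 m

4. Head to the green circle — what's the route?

turn left 173°, forward 2.9 m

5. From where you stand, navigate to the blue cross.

turn left 34°, forward 4.8 m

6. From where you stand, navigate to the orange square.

turn left 100°, forward 5.9 m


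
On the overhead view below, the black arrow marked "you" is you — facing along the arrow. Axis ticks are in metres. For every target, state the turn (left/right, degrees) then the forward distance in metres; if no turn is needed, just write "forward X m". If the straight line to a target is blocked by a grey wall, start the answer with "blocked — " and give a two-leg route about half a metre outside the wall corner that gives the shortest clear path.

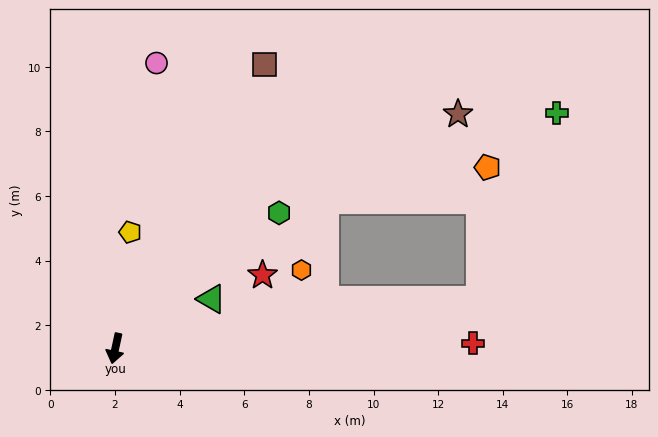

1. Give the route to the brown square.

turn left 165°, forward 9.9 m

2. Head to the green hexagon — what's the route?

turn left 142°, forward 6.6 m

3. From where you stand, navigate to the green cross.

blocked — turn left 110°, forward 11.4 m, then turn left 60°, forward 6.3 m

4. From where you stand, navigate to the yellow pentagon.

turn right 175°, forward 3.6 m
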